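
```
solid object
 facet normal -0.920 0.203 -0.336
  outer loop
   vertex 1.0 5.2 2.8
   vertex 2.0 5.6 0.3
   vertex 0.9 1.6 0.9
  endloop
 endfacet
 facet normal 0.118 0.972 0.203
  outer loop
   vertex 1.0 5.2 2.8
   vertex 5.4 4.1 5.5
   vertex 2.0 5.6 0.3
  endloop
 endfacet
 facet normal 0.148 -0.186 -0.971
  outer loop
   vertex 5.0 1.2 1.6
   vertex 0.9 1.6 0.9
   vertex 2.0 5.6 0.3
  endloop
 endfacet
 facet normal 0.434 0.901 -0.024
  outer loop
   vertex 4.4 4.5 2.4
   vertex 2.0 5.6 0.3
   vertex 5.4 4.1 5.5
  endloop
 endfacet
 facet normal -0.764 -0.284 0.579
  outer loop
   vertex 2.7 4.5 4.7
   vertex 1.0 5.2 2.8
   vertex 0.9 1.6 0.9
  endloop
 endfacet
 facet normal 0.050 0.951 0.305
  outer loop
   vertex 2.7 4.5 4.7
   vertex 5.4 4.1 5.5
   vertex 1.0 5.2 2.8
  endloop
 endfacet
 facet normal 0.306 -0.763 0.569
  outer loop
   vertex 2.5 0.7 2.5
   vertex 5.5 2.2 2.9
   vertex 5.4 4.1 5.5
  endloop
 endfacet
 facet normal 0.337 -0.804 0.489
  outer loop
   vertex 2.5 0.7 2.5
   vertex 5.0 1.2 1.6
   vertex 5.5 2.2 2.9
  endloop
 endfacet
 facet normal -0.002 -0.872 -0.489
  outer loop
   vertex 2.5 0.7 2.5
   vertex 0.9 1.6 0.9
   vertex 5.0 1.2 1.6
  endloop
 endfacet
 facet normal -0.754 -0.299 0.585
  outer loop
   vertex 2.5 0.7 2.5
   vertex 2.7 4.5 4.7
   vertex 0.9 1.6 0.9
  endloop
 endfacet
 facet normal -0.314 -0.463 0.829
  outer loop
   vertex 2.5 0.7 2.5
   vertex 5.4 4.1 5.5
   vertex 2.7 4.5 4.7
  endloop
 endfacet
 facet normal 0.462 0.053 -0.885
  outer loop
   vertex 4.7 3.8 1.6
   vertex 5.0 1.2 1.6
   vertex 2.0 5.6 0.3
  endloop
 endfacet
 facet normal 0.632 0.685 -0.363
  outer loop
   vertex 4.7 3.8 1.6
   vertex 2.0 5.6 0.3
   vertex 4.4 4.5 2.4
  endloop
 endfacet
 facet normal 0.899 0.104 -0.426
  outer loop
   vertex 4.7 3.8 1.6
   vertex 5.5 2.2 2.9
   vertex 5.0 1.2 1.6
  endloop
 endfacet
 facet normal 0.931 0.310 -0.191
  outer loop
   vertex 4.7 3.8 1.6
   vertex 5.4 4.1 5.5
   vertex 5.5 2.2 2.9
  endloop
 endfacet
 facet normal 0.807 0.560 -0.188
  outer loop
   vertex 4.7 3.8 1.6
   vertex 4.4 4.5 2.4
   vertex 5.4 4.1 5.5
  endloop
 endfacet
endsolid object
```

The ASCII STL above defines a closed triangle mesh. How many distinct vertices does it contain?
10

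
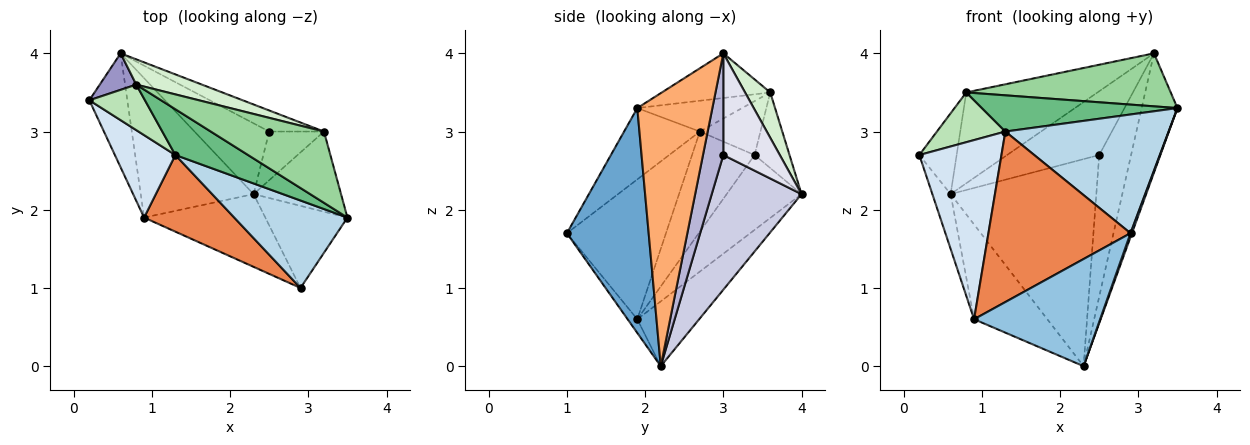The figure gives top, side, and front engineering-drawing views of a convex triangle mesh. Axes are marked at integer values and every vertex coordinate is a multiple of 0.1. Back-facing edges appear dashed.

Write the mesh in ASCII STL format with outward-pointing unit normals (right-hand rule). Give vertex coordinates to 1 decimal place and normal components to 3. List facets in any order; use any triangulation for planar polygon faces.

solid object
 facet normal 0.939 -0.016 -0.343
  outer loop
   vertex 2.3 2.2 0.0
   vertex 3.5 1.9 3.3
   vertex 2.9 1.0 1.7
  endloop
 endfacet
 facet normal -0.063 -0.826 -0.561
  outer loop
   vertex 0.9 1.9 0.6
   vertex 2.3 2.2 0.0
   vertex 2.9 1.0 1.7
  endloop
 endfacet
 facet normal -0.350 -0.754 0.556
  outer loop
   vertex 1.3 2.7 3.0
   vertex 2.9 1.0 1.7
   vertex 3.5 1.9 3.3
  endloop
 endfacet
 facet normal -0.569 -0.747 0.344
  outer loop
   vertex 1.3 2.7 3.0
   vertex 0.2 3.4 2.7
   vertex 0.9 1.9 0.6
  endloop
 endfacet
 facet normal -0.537 -0.770 0.346
  outer loop
   vertex 1.3 2.7 3.0
   vertex 0.9 1.9 0.6
   vertex 2.9 1.0 1.7
  endloop
 endfacet
 facet normal 0.867 0.413 -0.278
  outer loop
   vertex 3.2 3.0 4.0
   vertex 3.5 1.9 3.3
   vertex 2.3 2.2 0.0
  endloop
 endfacet
 facet normal -0.871 0.212 -0.442
  outer loop
   vertex 0.6 4.0 2.2
   vertex 0.9 1.9 0.6
   vertex 0.2 3.4 2.7
  endloop
 endfacet
 facet normal -0.429 0.508 -0.747
  outer loop
   vertex 0.6 4.0 2.2
   vertex 2.3 2.2 0.0
   vertex 0.9 1.9 0.6
  endloop
 endfacet
 facet normal -0.316 -0.589 0.744
  outer loop
   vertex 0.8 3.6 3.5
   vertex 1.3 2.7 3.0
   vertex 3.5 1.9 3.3
  endloop
 endfacet
 facet normal -0.302 -0.569 0.765
  outer loop
   vertex 0.8 3.6 3.5
   vertex 3.5 1.9 3.3
   vertex 3.2 3.0 4.0
  endloop
 endfacet
 facet normal -0.547 -0.618 0.565
  outer loop
   vertex 0.8 3.6 3.5
   vertex 0.2 3.4 2.7
   vertex 1.3 2.7 3.0
  endloop
 endfacet
 facet normal 0.182 0.947 0.264
  outer loop
   vertex 0.8 3.6 3.5
   vertex 3.2 3.0 4.0
   vertex 0.6 4.0 2.2
  endloop
 endfacet
 facet normal -0.649 0.694 0.313
  outer loop
   vertex 0.8 3.6 3.5
   vertex 0.6 4.0 2.2
   vertex 0.2 3.4 2.7
  endloop
 endfacet
 facet normal 0.517 0.810 -0.278
  outer loop
   vertex 2.5 3.0 2.7
   vertex 3.2 3.0 4.0
   vertex 2.3 2.2 0.0
  endloop
 endfacet
 facet normal 0.504 0.817 -0.280
  outer loop
   vertex 2.5 3.0 2.7
   vertex 2.3 2.2 0.0
   vertex 0.6 4.0 2.2
  endloop
 endfacet
 facet normal 0.503 0.821 -0.271
  outer loop
   vertex 2.5 3.0 2.7
   vertex 0.6 4.0 2.2
   vertex 3.2 3.0 4.0
  endloop
 endfacet
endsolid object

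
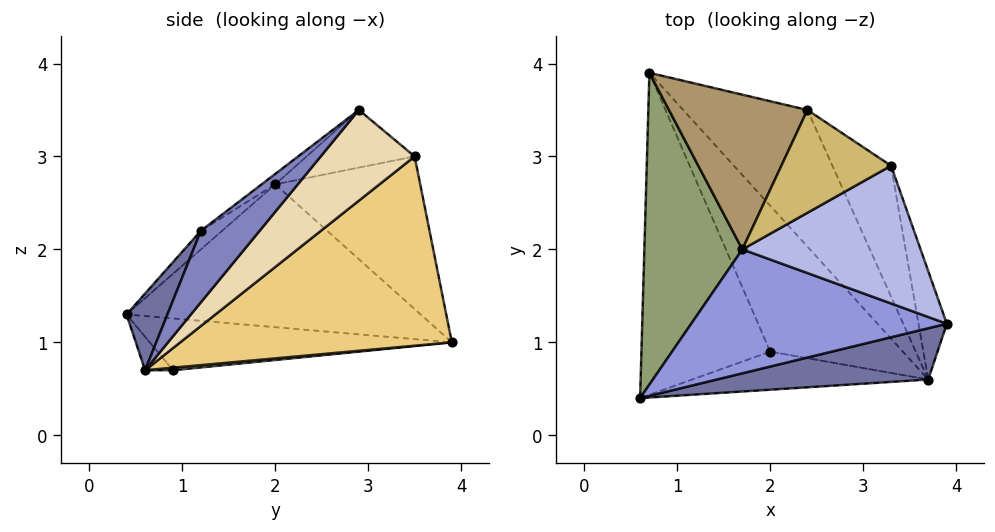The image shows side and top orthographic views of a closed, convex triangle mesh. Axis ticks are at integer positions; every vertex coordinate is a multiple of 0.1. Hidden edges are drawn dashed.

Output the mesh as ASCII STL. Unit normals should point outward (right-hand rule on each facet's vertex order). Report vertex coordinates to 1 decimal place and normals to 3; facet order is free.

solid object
 facet normal 0.128 -0.927 0.354
  outer loop
   vertex 3.7 0.6 0.7
   vertex 3.9 1.2 2.2
   vertex 0.6 0.4 1.3
  endloop
 endfacet
 facet normal 0.794 0.520 -0.314
  outer loop
   vertex 3.7 0.6 0.7
   vertex 3.3 2.9 3.5
   vertex 3.9 1.2 2.2
  endloop
 endfacet
 facet normal -0.056 -0.635 0.770
  outer loop
   vertex 1.7 2.0 2.7
   vertex 0.6 0.4 1.3
   vertex 3.9 1.2 2.2
  endloop
 endfacet
 facet normal -0.046 -0.617 0.786
  outer loop
   vertex 1.7 2.0 2.7
   vertex 3.9 1.2 2.2
   vertex 3.3 2.9 3.5
  endloop
 endfacet
 facet normal -0.823 0.072 0.564
  outer loop
   vertex 1.7 2.0 2.7
   vertex 0.7 3.9 1.0
   vertex 0.6 0.4 1.3
  endloop
 endfacet
 facet normal -0.372 -0.069 -0.926
  outer loop
   vertex 2.0 0.9 0.7
   vertex 0.6 0.4 1.3
   vertex 0.7 3.9 1.0
  endloop
 endfacet
 facet normal -0.110 -0.622 -0.775
  outer loop
   vertex 2.0 0.9 0.7
   vertex 3.7 0.6 0.7
   vertex 0.6 0.4 1.3
  endloop
 endfacet
 facet normal 0.019 0.108 -0.994
  outer loop
   vertex 2.0 0.9 0.7
   vertex 0.7 3.9 1.0
   vertex 3.7 0.6 0.7
  endloop
 endfacet
 facet normal -0.725 0.207 0.657
  outer loop
   vertex 2.4 3.5 3.0
   vertex 0.7 3.9 1.0
   vertex 1.7 2.0 2.7
  endloop
 endfacet
 facet normal -0.465 0.040 0.885
  outer loop
   vertex 2.4 3.5 3.0
   vertex 1.7 2.0 2.7
   vertex 3.3 2.9 3.5
  endloop
 endfacet
 facet normal 0.650 0.629 -0.426
  outer loop
   vertex 2.4 3.5 3.0
   vertex 3.7 0.6 0.7
   vertex 0.7 3.9 1.0
  endloop
 endfacet
 facet normal 0.653 0.628 -0.423
  outer loop
   vertex 2.4 3.5 3.0
   vertex 3.3 2.9 3.5
   vertex 3.7 0.6 0.7
  endloop
 endfacet
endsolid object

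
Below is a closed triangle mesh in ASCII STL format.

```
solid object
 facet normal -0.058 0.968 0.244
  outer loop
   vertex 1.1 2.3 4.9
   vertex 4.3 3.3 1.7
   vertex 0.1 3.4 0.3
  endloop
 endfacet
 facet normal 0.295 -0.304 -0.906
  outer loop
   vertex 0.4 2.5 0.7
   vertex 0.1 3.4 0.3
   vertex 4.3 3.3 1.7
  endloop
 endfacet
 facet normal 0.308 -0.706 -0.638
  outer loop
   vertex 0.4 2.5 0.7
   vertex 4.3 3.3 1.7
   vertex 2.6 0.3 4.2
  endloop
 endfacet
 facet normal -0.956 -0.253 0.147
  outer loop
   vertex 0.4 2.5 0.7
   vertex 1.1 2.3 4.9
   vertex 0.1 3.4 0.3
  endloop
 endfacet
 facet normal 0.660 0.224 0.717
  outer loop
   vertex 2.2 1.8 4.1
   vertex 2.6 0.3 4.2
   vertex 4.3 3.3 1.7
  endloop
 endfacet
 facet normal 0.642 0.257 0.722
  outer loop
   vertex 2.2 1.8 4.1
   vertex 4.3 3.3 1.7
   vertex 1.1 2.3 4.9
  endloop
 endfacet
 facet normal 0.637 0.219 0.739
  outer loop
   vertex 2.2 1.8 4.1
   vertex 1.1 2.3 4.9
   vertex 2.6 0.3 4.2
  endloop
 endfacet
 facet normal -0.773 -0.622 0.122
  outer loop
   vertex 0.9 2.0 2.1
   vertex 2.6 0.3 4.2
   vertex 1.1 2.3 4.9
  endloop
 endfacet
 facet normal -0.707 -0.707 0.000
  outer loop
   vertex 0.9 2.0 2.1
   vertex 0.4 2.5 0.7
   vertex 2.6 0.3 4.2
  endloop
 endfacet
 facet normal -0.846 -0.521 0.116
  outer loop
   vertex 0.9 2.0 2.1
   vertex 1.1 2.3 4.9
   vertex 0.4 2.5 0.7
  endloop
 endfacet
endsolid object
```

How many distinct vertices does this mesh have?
7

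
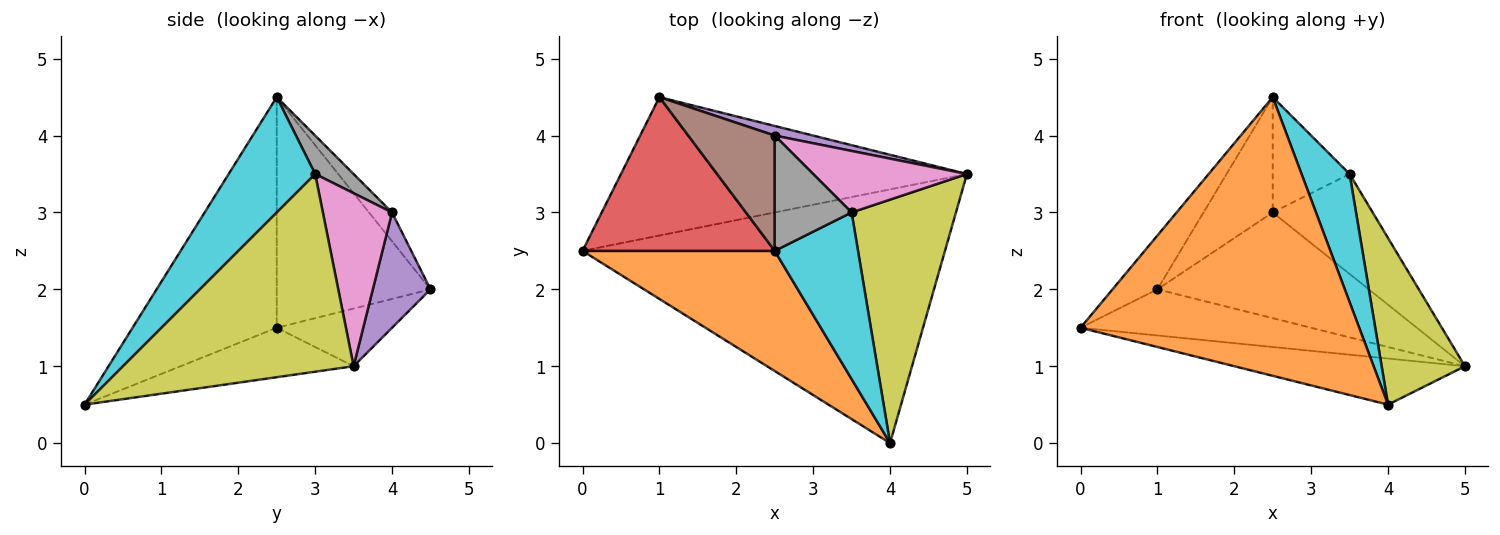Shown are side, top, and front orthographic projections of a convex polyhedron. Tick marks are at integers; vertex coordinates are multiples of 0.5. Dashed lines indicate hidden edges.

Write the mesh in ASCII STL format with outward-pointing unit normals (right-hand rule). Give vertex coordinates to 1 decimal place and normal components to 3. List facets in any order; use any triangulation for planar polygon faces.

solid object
 facet normal -0.133 0.177 -0.975
  outer loop
   vertex 4.0 0.0 0.5
   vertex 0.0 2.5 1.5
   vertex 5.0 3.5 1.0
  endloop
 endfacet
 facet normal -0.429 -0.830 0.358
  outer loop
   vertex 2.5 2.5 4.5
   vertex 0.0 2.5 1.5
   vertex 4.0 0.0 0.5
  endloop
 endfacet
 facet normal -0.156 0.312 -0.937
  outer loop
   vertex 1.0 4.5 2.0
   vertex 5.0 3.5 1.0
   vertex 0.0 2.5 1.5
  endloop
 endfacet
 facet normal -0.750 0.219 0.625
  outer loop
   vertex 1.0 4.5 2.0
   vertex 0.0 2.5 1.5
   vertex 2.5 2.5 4.5
  endloop
 endfacet
 facet normal 0.262 0.961 0.087
  outer loop
   vertex 2.5 4.0 3.0
   vertex 5.0 3.5 1.0
   vertex 1.0 4.5 2.0
  endloop
 endfacet
 facet normal -0.229 0.688 0.688
  outer loop
   vertex 2.5 4.0 3.0
   vertex 1.0 4.5 2.0
   vertex 2.5 2.5 4.5
  endloop
 endfacet
 facet normal 0.508 0.734 0.451
  outer loop
   vertex 3.5 3.0 3.5
   vertex 5.0 3.5 1.0
   vertex 2.5 4.0 3.0
  endloop
 endfacet
 facet normal 0.333 0.667 0.667
  outer loop
   vertex 3.5 3.0 3.5
   vertex 2.5 4.0 3.0
   vertex 2.5 2.5 4.5
  endloop
 endfacet
 facet normal 0.842 -0.304 0.445
  outer loop
   vertex 3.5 3.0 3.5
   vertex 4.0 0.0 0.5
   vertex 5.0 3.5 1.0
  endloop
 endfacet
 facet normal 0.739 -0.411 0.534
  outer loop
   vertex 3.5 3.0 3.5
   vertex 2.5 2.5 4.5
   vertex 4.0 0.0 0.5
  endloop
 endfacet
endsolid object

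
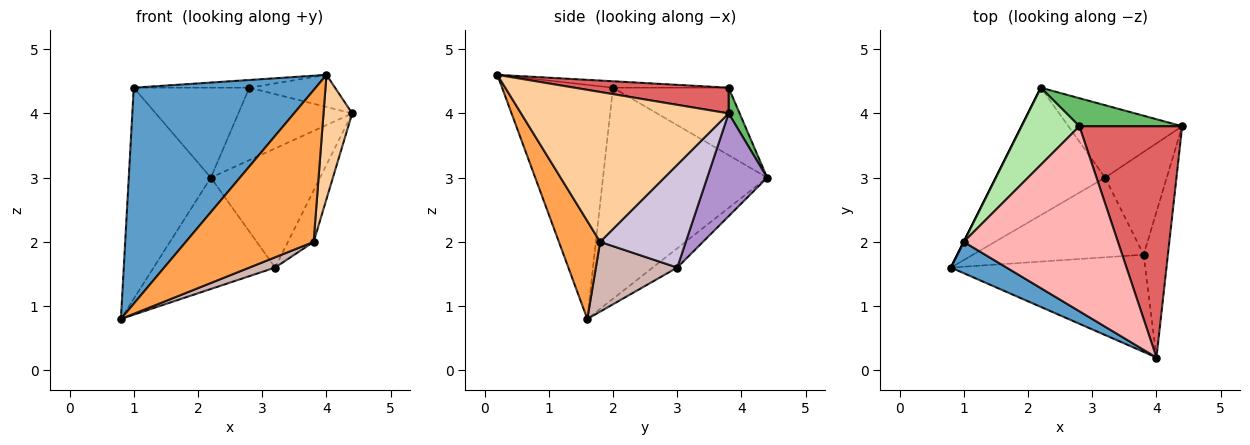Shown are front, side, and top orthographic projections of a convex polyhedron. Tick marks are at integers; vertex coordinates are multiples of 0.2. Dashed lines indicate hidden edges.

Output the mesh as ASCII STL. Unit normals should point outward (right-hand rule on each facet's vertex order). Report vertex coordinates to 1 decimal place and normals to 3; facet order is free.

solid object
 facet normal -0.517 -0.847 0.123
  outer loop
   vertex 1.0 2.0 4.4
   vertex 0.8 1.6 0.8
   vertex 4.0 0.2 4.6
  endloop
 endfacet
 facet normal -0.894 0.447 0.000
  outer loop
   vertex 1.0 2.0 4.4
   vertex 2.2 4.4 3.0
   vertex 0.8 1.6 0.8
  endloop
 endfacet
 facet normal 0.262 -0.813 -0.520
  outer loop
   vertex 3.8 1.8 2.0
   vertex 4.0 0.2 4.6
   vertex 0.8 1.6 0.8
  endloop
 endfacet
 facet normal 0.978 -0.135 -0.158
  outer loop
   vertex 3.8 1.8 2.0
   vertex 4.4 3.8 4.0
   vertex 4.0 0.2 4.6
  endloop
 endfacet
 facet normal 0.090 0.929 0.360
  outer loop
   vertex 2.8 3.8 4.4
   vertex 4.4 3.8 4.0
   vertex 2.2 4.4 3.0
  endloop
 endfacet
 facet normal -0.605 0.605 0.518
  outer loop
   vertex 2.8 3.8 4.4
   vertex 2.2 4.4 3.0
   vertex 1.0 2.0 4.4
  endloop
 endfacet
 facet normal 0.240 0.134 0.961
  outer loop
   vertex 2.8 3.8 4.4
   vertex 4.0 0.2 4.6
   vertex 4.4 3.8 4.0
  endloop
 endfacet
 facet normal -0.042 0.042 0.998
  outer loop
   vertex 2.8 3.8 4.4
   vertex 1.0 2.0 4.4
   vertex 4.0 0.2 4.6
  endloop
 endfacet
 facet normal 0.425 0.774 -0.470
  outer loop
   vertex 3.2 3.0 1.6
   vertex 2.2 4.4 3.0
   vertex 4.4 3.8 4.0
  endloop
 endfacet
 facet normal 0.830 0.249 -0.498
  outer loop
   vertex 3.2 3.0 1.6
   vertex 4.4 3.8 4.0
   vertex 3.8 1.8 2.0
  endloop
 endfacet
 facet normal -0.132 0.652 -0.746
  outer loop
   vertex 3.2 3.0 1.6
   vertex 0.8 1.6 0.8
   vertex 2.2 4.4 3.0
  endloop
 endfacet
 facet normal 0.376 -0.119 -0.919
  outer loop
   vertex 3.2 3.0 1.6
   vertex 3.8 1.8 2.0
   vertex 0.8 1.6 0.8
  endloop
 endfacet
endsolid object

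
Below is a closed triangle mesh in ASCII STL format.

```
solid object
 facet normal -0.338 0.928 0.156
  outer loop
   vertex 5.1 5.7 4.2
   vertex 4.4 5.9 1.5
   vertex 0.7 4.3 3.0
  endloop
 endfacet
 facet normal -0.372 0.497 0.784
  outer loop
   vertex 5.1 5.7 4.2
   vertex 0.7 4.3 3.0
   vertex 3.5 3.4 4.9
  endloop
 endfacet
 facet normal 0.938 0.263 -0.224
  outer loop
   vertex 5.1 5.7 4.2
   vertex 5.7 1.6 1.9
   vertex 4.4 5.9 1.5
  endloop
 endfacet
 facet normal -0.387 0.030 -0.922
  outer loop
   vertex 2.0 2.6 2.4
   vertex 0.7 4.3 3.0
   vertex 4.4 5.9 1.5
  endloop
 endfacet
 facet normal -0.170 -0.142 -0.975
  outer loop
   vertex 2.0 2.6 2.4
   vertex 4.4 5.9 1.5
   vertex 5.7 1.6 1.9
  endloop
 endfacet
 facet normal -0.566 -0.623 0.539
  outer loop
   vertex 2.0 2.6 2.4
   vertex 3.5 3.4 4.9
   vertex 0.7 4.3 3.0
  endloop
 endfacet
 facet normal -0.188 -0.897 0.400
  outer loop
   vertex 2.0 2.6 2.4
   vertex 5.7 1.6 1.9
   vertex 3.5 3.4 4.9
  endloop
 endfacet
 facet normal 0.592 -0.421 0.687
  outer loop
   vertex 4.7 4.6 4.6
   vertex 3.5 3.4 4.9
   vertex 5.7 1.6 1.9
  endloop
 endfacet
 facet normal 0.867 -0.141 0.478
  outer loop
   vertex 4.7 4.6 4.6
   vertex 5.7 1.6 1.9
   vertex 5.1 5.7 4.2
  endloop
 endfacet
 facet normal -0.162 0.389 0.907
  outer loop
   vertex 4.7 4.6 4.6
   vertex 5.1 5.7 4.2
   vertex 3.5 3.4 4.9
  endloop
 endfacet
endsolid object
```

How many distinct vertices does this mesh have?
7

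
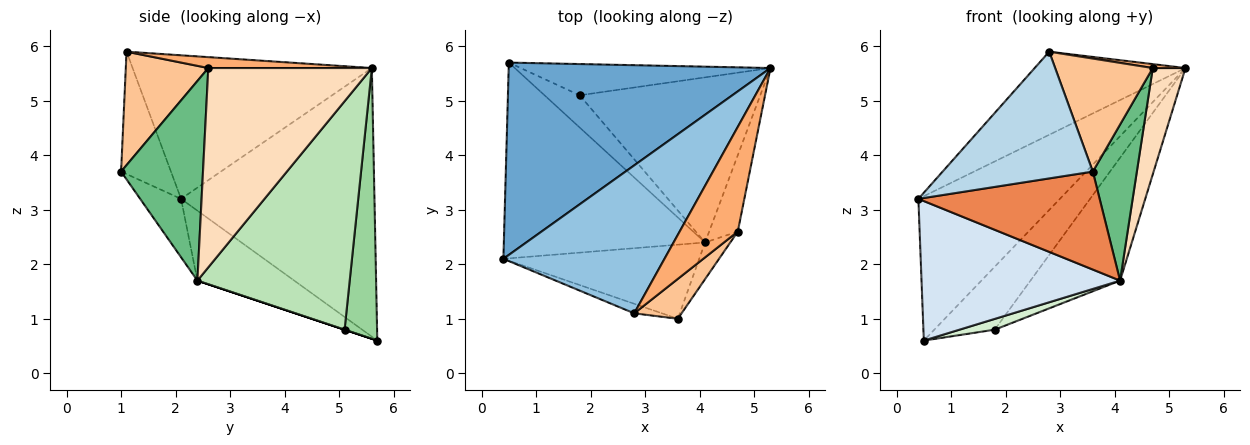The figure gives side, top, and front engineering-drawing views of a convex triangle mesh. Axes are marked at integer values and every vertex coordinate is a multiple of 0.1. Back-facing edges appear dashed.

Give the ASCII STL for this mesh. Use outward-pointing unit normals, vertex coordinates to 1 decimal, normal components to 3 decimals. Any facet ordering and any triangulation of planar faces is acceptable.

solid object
 facet normal -0.634 0.464 0.618
  outer loop
   vertex 0.5 5.7 0.6
   vertex 0.4 2.1 3.2
   vertex 5.3 5.6 5.6
  endloop
 endfacet
 facet normal -0.613 0.387 0.689
  outer loop
   vertex 2.8 1.1 5.9
   vertex 5.3 5.6 5.6
   vertex 0.4 2.1 3.2
  endloop
 endfacet
 facet normal -0.314 -0.947 -0.071
  outer loop
   vertex 2.8 1.1 5.9
   vertex 0.4 2.1 3.2
   vertex 3.6 1.0 3.7
  endloop
 endfacet
 facet normal -0.272 -0.558 -0.784
  outer loop
   vertex 4.1 2.4 1.7
   vertex 0.4 2.1 3.2
   vertex 0.5 5.7 0.6
  endloop
 endfacet
 facet normal -0.177 -0.785 -0.594
  outer loop
   vertex 4.1 2.4 1.7
   vertex 3.6 1.0 3.7
   vertex 0.4 2.1 3.2
  endloop
 endfacet
 facet normal 0.184 -0.037 0.982
  outer loop
   vertex 4.7 2.6 5.6
   vertex 5.3 5.6 5.6
   vertex 2.8 1.1 5.9
  endloop
 endfacet
 facet normal 0.623 -0.737 0.260
  outer loop
   vertex 4.7 2.6 5.6
   vertex 2.8 1.1 5.9
   vertex 3.6 1.0 3.7
  endloop
 endfacet
 facet normal 0.971 -0.194 -0.139
  outer loop
   vertex 4.7 2.6 5.6
   vertex 4.1 2.4 1.7
   vertex 5.3 5.6 5.6
  endloop
 endfacet
 facet normal 0.875 -0.471 -0.111
  outer loop
   vertex 4.7 2.6 5.6
   vertex 3.6 1.0 3.7
   vertex 4.1 2.4 1.7
  endloop
 endfacet
 facet normal 0.434 0.807 -0.401
  outer loop
   vertex 1.8 5.1 0.8
   vertex 0.5 5.7 0.6
   vertex 5.3 5.6 5.6
  endloop
 endfacet
 facet normal 0.712 0.419 -0.563
  outer loop
   vertex 1.8 5.1 0.8
   vertex 5.3 5.6 5.6
   vertex 4.1 2.4 1.7
  endloop
 endfacet
 facet normal 0.000 -0.316 -0.949
  outer loop
   vertex 1.8 5.1 0.8
   vertex 4.1 2.4 1.7
   vertex 0.5 5.7 0.6
  endloop
 endfacet
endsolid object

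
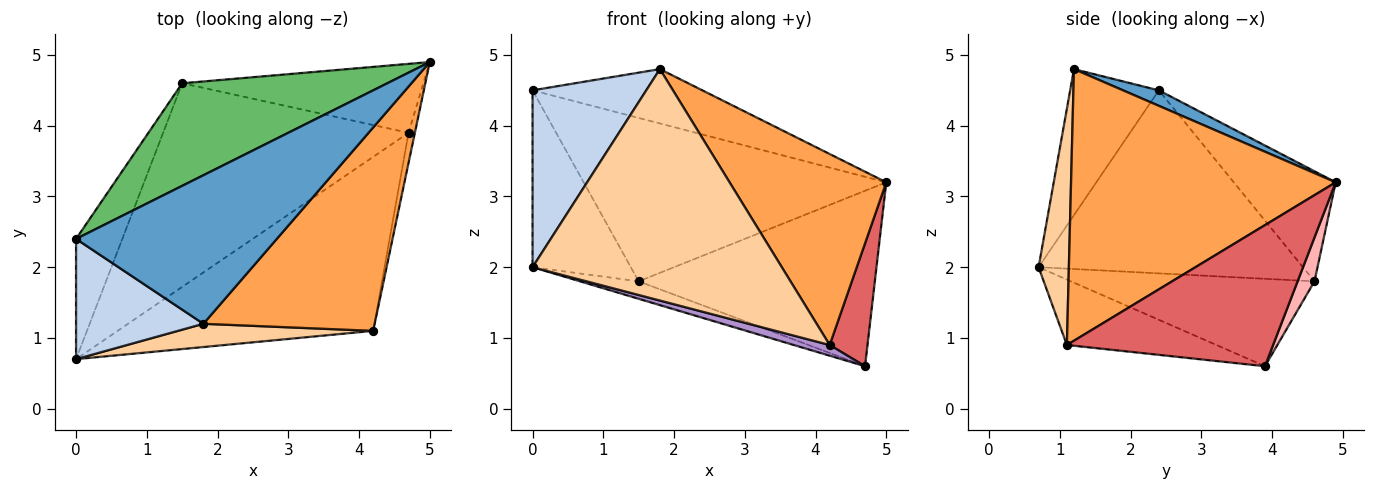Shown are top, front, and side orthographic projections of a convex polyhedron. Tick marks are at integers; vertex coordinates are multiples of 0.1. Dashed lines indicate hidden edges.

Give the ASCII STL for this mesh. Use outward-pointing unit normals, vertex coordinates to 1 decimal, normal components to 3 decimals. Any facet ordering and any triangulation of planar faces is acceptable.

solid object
 facet normal 0.072 0.343 0.937
  outer loop
   vertex 1.8 1.2 4.8
   vertex 5.0 4.9 3.2
   vertex 0.0 2.4 4.5
  endloop
 endfacet
 facet normal -0.542 -0.695 0.473
  outer loop
   vertex 0.0 0.7 2.0
   vertex 1.8 1.2 4.8
   vertex 0.0 2.4 4.5
  endloop
 endfacet
 facet normal 0.756 -0.448 0.477
  outer loop
   vertex 4.2 1.1 0.9
   vertex 5.0 4.9 3.2
   vertex 1.8 1.2 4.8
  endloop
 endfacet
 facet normal 0.120 -0.988 0.099
  outer loop
   vertex 4.2 1.1 0.9
   vertex 1.8 1.2 4.8
   vertex 0.0 0.7 2.0
  endloop
 endfacet
 facet normal -0.274 0.814 0.511
  outer loop
   vertex 1.5 4.6 1.8
   vertex 0.0 2.4 4.5
   vertex 5.0 4.9 3.2
  endloop
 endfacet
 facet normal -0.912 0.339 -0.231
  outer loop
   vertex 1.5 4.6 1.8
   vertex 0.0 0.7 2.0
   vertex 0.0 2.4 4.5
  endloop
 endfacet
 facet normal 0.983 -0.180 -0.044
  outer loop
   vertex 4.7 3.9 0.6
   vertex 5.0 4.9 3.2
   vertex 4.2 1.1 0.9
  endloop
 endfacet
 facet normal 0.066 0.929 -0.365
  outer loop
   vertex 4.7 3.9 0.6
   vertex 1.5 4.6 1.8
   vertex 5.0 4.9 3.2
  endloop
 endfacet
 facet normal -0.248 -0.059 -0.967
  outer loop
   vertex 4.7 3.9 0.6
   vertex 4.2 1.1 0.9
   vertex 0.0 0.7 2.0
  endloop
 endfacet
 facet normal -0.334 0.081 -0.939
  outer loop
   vertex 4.7 3.9 0.6
   vertex 0.0 0.7 2.0
   vertex 1.5 4.6 1.8
  endloop
 endfacet
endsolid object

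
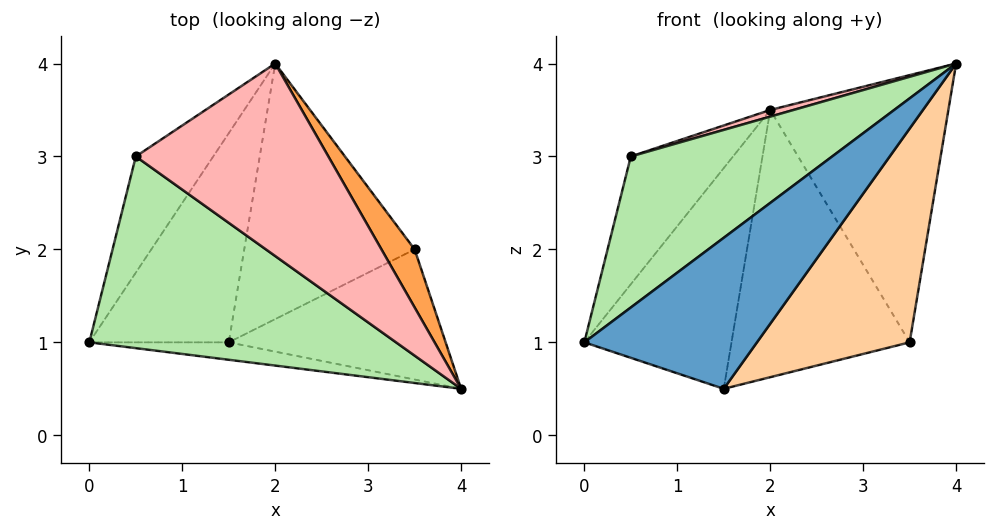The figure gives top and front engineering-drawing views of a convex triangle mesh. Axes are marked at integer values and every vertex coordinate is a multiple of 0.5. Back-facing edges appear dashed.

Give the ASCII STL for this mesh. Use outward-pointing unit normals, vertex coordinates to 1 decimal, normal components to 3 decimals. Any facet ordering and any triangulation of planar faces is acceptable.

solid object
 facet normal -0.038 -0.993 -0.115
  outer loop
   vertex 1.5 1.0 0.5
   vertex 4.0 0.5 4.0
   vertex 0.0 1.0 1.0
  endloop
 endfacet
 facet normal -0.223 0.708 -0.670
  outer loop
   vertex 1.5 1.0 0.5
   vertex 0.0 1.0 1.0
   vertex 2.0 4.0 3.5
  endloop
 endfacet
 facet normal 0.856 0.505 0.110
  outer loop
   vertex 3.5 2.0 1.0
   vertex 2.0 4.0 3.5
   vertex 4.0 0.5 4.0
  endloop
 endfacet
 facet normal 0.487 -0.746 -0.454
  outer loop
   vertex 3.5 2.0 1.0
   vertex 4.0 0.5 4.0
   vertex 1.5 1.0 0.5
  endloop
 endfacet
 facet normal -0.185 0.710 -0.679
  outer loop
   vertex 3.5 2.0 1.0
   vertex 1.5 1.0 0.5
   vertex 2.0 4.0 3.5
  endloop
 endfacet
 facet normal -0.555 -0.515 0.654
  outer loop
   vertex 0.5 3.0 3.0
   vertex 0.0 1.0 1.0
   vertex 4.0 0.5 4.0
  endloop
 endfacet
 facet normal -0.260 0.715 -0.650
  outer loop
   vertex 0.5 3.0 3.0
   vertex 2.0 4.0 3.5
   vertex 0.0 1.0 1.0
  endloop
 endfacet
 facet normal -0.296 -0.033 0.955
  outer loop
   vertex 0.5 3.0 3.0
   vertex 4.0 0.5 4.0
   vertex 2.0 4.0 3.5
  endloop
 endfacet
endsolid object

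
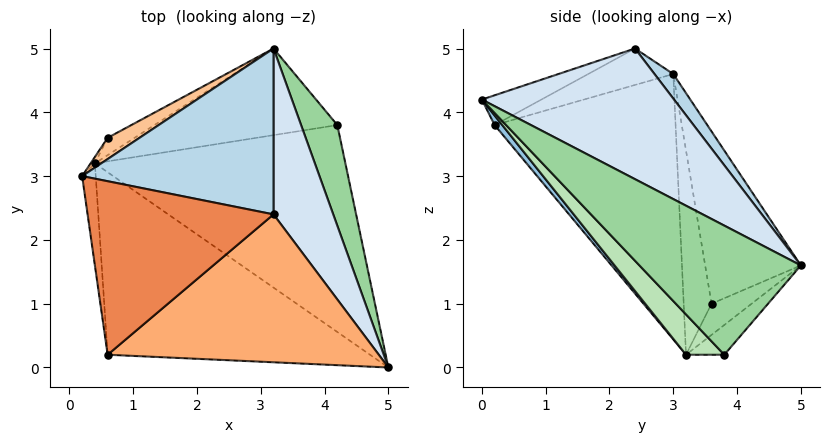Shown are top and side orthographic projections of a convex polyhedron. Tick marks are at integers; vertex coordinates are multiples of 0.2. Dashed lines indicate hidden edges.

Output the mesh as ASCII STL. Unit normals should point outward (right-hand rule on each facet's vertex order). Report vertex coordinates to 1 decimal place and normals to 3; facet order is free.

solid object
 facet normal -0.991 -0.127 -0.051
  outer loop
   vertex 0.6 0.2 3.8
   vertex 0.2 3.0 4.6
   vertex 0.4 3.2 0.2
  endloop
 endfacet
 facet normal 0.023 -0.767 -0.641
  outer loop
   vertex 0.6 0.2 3.8
   vertex 0.4 3.2 0.2
   vertex 5.0 0.0 4.2
  endloop
 endfacet
 facet normal 0.078 0.792 0.606
  outer loop
   vertex 3.2 2.4 5.0
   vertex 3.2 5.0 1.6
   vertex 0.2 3.0 4.6
  endloop
 endfacet
 facet normal 0.799 0.478 0.365
  outer loop
   vertex 3.2 2.4 5.0
   vertex 5.0 0.0 4.2
   vertex 3.2 5.0 1.6
  endloop
 endfacet
 facet normal -0.184 -0.294 0.938
  outer loop
   vertex 3.2 2.4 5.0
   vertex 0.2 3.0 4.6
   vertex 0.6 0.2 3.8
  endloop
 endfacet
 facet normal -0.101 -0.382 0.919
  outer loop
   vertex 3.2 2.4 5.0
   vertex 0.6 0.2 3.8
   vertex 5.0 0.0 4.2
  endloop
 endfacet
 facet normal -0.488 0.868 0.090
  outer loop
   vertex 0.6 3.6 1.0
   vertex 0.2 3.0 4.6
   vertex 3.2 5.0 1.6
  endloop
 endfacet
 facet normal -0.879 0.476 -0.018
  outer loop
   vertex 0.6 3.6 1.0
   vertex 0.4 3.2 0.2
   vertex 0.2 3.0 4.6
  endloop
 endfacet
 facet normal -0.386 0.860 -0.333
  outer loop
   vertex 0.6 3.6 1.0
   vertex 3.2 5.0 1.6
   vertex 0.4 3.2 0.2
  endloop
 endfacet
 facet normal 0.866 0.438 0.243
  outer loop
   vertex 4.2 3.8 0.2
   vertex 3.2 5.0 1.6
   vertex 5.0 0.0 4.2
  endloop
 endfacet
 facet normal 0.112 -0.709 -0.696
  outer loop
   vertex 4.2 3.8 0.2
   vertex 5.0 0.0 4.2
   vertex 0.4 3.2 0.2
  endloop
 endfacet
 facet normal -0.113 0.713 -0.692
  outer loop
   vertex 4.2 3.8 0.2
   vertex 0.4 3.2 0.2
   vertex 3.2 5.0 1.6
  endloop
 endfacet
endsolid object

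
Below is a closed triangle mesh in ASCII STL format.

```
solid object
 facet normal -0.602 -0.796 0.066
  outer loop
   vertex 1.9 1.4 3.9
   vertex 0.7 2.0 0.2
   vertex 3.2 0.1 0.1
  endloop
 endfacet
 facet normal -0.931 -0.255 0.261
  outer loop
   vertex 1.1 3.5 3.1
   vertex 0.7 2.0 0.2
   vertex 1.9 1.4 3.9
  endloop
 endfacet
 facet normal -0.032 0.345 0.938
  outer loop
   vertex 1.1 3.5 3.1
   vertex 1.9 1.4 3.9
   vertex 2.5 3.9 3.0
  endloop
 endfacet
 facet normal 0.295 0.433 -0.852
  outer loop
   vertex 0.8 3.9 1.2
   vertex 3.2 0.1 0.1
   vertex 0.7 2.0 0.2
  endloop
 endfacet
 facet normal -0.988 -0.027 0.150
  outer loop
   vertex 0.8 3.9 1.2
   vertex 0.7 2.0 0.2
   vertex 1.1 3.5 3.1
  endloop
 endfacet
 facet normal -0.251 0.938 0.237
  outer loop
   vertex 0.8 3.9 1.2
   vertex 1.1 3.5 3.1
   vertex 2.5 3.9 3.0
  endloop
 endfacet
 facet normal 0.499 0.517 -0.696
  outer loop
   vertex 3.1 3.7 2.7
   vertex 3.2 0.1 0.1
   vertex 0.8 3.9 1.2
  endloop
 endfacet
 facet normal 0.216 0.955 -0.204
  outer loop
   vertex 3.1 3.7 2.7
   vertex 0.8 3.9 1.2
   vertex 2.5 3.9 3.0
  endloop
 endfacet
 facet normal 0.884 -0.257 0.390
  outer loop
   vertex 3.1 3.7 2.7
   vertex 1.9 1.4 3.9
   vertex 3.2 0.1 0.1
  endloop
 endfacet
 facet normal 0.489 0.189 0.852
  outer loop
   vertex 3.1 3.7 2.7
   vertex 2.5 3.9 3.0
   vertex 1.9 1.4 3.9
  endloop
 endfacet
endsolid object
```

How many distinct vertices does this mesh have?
7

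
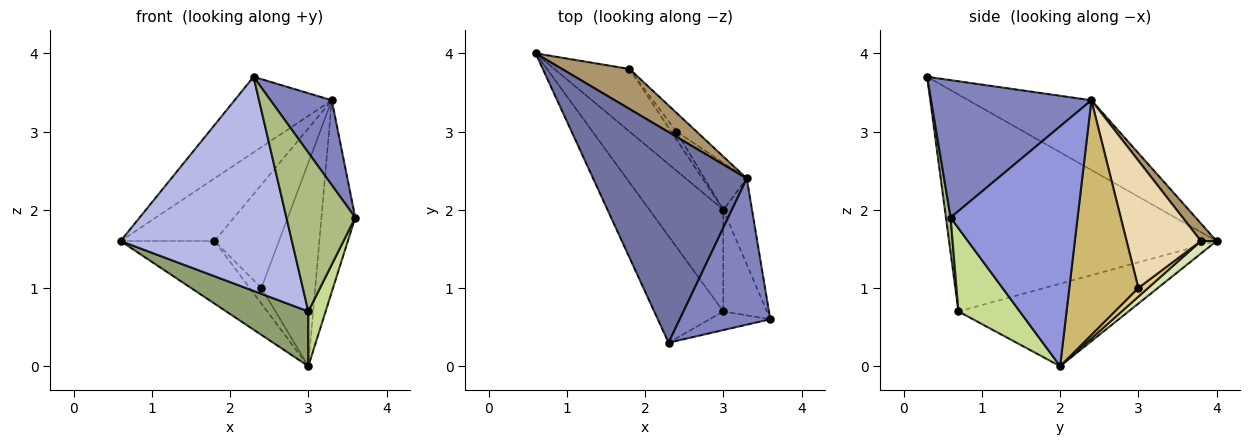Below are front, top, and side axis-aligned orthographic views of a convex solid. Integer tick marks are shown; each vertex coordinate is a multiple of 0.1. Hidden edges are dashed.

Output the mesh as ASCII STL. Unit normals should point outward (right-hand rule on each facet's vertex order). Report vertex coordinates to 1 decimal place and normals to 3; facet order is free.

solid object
 facet normal -0.393 0.311 0.866
  outer loop
   vertex 3.3 2.4 3.4
   vertex 0.6 4.0 1.6
   vertex 2.3 0.3 3.7
  endloop
 endfacet
 facet normal 0.796 -0.304 0.524
  outer loop
   vertex 3.3 2.4 3.4
   vertex 2.3 0.3 3.7
   vertex 3.6 0.6 1.9
  endloop
 endfacet
 facet normal 0.960 0.256 -0.115
  outer loop
   vertex 3.3 2.4 3.4
   vertex 3.6 0.6 1.9
   vertex 3.0 2.0 0.0
  endloop
 endfacet
 facet normal -0.813 -0.521 -0.259
  outer loop
   vertex 3.0 0.7 0.7
   vertex 2.3 0.3 3.7
   vertex 0.6 4.0 1.6
  endloop
 endfacet
 facet normal -0.701 -0.338 -0.628
  outer loop
   vertex 3.0 0.7 0.7
   vertex 0.6 4.0 1.6
   vertex 3.0 2.0 0.0
  endloop
 endfacet
 facet normal 0.068 -0.991 -0.116
  outer loop
   vertex 3.0 0.7 0.7
   vertex 3.6 0.6 1.9
   vertex 2.3 0.3 3.7
  endloop
 endfacet
 facet normal 0.860 -0.242 -0.450
  outer loop
   vertex 3.0 0.7 0.7
   vertex 3.0 2.0 0.0
   vertex 3.6 0.6 1.9
  endloop
 endfacet
 facet normal 0.117 0.702 -0.702
  outer loop
   vertex 1.8 3.8 1.6
   vertex 3.0 2.0 0.0
   vertex 0.6 4.0 1.6
  endloop
 endfacet
 facet normal 0.139 0.835 0.533
  outer loop
   vertex 1.8 3.8 1.6
   vertex 0.6 4.0 1.6
   vertex 3.3 2.4 3.4
  endloop
 endfacet
 facet normal 0.781 0.609 -0.141
  outer loop
   vertex 2.4 3.0 1.0
   vertex 3.3 2.4 3.4
   vertex 3.0 2.0 0.0
  endloop
 endfacet
 facet normal 0.598 0.717 -0.359
  outer loop
   vertex 2.4 3.0 1.0
   vertex 3.0 2.0 0.0
   vertex 1.8 3.8 1.6
  endloop
 endfacet
 facet normal 0.750 0.651 -0.118
  outer loop
   vertex 2.4 3.0 1.0
   vertex 1.8 3.8 1.6
   vertex 3.3 2.4 3.4
  endloop
 endfacet
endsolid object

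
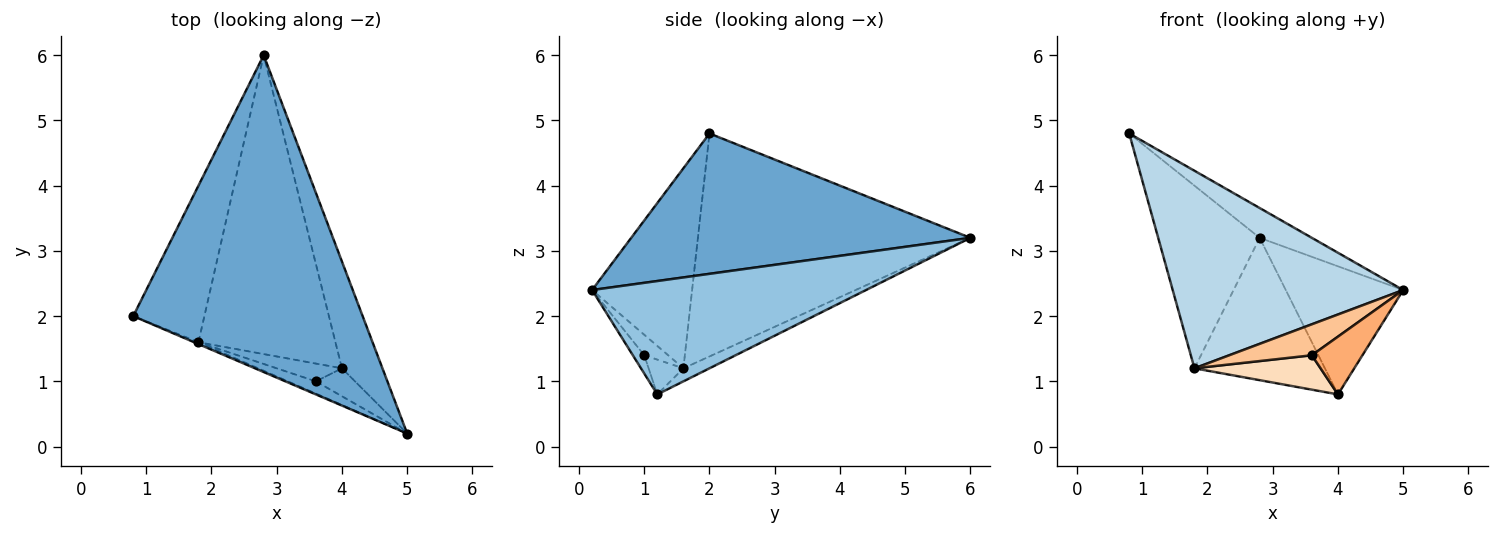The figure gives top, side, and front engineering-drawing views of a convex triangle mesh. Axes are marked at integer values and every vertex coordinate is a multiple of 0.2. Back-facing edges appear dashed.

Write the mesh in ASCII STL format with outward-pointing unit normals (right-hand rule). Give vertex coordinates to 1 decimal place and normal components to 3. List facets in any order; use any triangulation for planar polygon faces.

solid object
 facet normal 0.520 0.080 0.850
  outer loop
   vertex 2.8 6.0 3.2
   vertex 0.8 2.0 4.8
   vertex 5.0 0.2 2.4
  endloop
 endfacet
 facet normal 0.873 0.374 -0.312
  outer loop
   vertex 4.0 1.2 0.8
   vertex 2.8 6.0 3.2
   vertex 5.0 0.2 2.4
  endloop
 endfacet
 facet normal -0.398 -0.917 -0.009
  outer loop
   vertex 1.8 1.6 1.2
   vertex 5.0 0.2 2.4
   vertex 0.8 2.0 4.8
  endloop
 endfacet
 facet normal -0.898 0.334 -0.287
  outer loop
   vertex 1.8 1.6 1.2
   vertex 0.8 2.0 4.8
   vertex 2.8 6.0 3.2
  endloop
 endfacet
 facet normal -0.086 0.428 -0.900
  outer loop
   vertex 1.8 1.6 1.2
   vertex 2.8 6.0 3.2
   vertex 4.0 1.2 0.8
  endloop
 endfacet
 facet normal -0.199 -0.882 -0.427
  outer loop
   vertex 3.6 1.0 1.4
   vertex 4.0 1.2 0.8
   vertex 5.0 0.2 2.4
  endloop
 endfacet
 facet normal -0.260 -0.898 -0.355
  outer loop
   vertex 3.6 1.0 1.4
   vertex 5.0 0.2 2.4
   vertex 1.8 1.6 1.2
  endloop
 endfacet
 facet normal -0.238 -0.863 -0.446
  outer loop
   vertex 3.6 1.0 1.4
   vertex 1.8 1.6 1.2
   vertex 4.0 1.2 0.8
  endloop
 endfacet
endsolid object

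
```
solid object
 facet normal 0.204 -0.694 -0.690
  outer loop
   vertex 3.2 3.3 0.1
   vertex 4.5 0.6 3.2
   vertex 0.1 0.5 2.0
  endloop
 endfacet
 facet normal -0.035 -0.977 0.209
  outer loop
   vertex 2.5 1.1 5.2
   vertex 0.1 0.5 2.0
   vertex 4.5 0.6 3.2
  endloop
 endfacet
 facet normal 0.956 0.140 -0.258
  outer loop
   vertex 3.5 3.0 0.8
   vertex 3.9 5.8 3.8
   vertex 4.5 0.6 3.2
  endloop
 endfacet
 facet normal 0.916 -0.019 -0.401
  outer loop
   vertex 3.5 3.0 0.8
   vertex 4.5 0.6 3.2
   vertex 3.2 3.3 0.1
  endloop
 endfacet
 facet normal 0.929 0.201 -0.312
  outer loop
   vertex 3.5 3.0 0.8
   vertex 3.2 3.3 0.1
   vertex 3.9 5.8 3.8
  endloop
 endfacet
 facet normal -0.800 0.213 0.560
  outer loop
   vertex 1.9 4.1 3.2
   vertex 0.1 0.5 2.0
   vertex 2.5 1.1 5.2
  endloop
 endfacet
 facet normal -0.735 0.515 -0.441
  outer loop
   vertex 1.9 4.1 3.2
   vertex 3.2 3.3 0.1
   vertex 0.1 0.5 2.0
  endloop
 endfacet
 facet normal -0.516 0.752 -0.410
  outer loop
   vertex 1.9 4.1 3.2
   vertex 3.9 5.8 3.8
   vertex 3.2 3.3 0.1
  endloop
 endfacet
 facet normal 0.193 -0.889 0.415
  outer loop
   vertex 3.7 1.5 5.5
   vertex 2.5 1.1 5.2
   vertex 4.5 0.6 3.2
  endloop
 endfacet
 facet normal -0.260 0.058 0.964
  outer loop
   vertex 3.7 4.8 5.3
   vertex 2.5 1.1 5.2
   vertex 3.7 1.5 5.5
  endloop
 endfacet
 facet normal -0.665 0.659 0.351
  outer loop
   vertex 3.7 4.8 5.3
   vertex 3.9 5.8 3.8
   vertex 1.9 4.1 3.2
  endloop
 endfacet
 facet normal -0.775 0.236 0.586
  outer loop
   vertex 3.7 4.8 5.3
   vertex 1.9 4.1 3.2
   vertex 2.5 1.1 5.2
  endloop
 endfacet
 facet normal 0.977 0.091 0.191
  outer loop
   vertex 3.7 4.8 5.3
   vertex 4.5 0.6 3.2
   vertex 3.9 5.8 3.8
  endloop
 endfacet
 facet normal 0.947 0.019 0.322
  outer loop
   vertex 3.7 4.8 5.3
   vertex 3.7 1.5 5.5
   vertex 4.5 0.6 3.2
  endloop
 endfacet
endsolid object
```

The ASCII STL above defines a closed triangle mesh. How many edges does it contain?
21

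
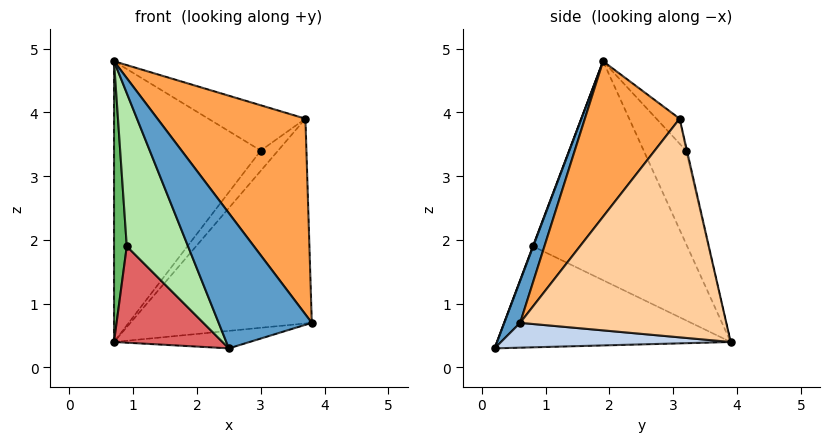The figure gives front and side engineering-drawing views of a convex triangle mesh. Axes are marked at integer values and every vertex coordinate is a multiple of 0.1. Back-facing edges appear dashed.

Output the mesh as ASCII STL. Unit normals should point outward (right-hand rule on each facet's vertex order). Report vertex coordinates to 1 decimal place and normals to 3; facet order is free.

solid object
 facet normal 0.154 -0.902 0.402
  outer loop
   vertex 2.5 0.2 0.3
   vertex 3.8 0.6 0.7
   vertex 0.7 1.9 4.8
  endloop
 endfacet
 facet normal 0.249 0.147 -0.957
  outer loop
   vertex 2.5 0.2 0.3
   vertex 0.7 3.9 0.4
   vertex 3.8 0.6 0.7
  endloop
 endfacet
 facet normal 0.447 -0.698 0.559
  outer loop
   vertex 3.7 3.1 3.9
   vertex 0.7 1.9 4.8
   vertex 3.8 0.6 0.7
  endloop
 endfacet
 facet normal 0.674 0.593 -0.442
  outer loop
   vertex 3.7 3.1 3.9
   vertex 3.8 0.6 0.7
   vertex 0.7 3.9 0.4
  endloop
 endfacet
 facet normal -0.996 -0.082 -0.037
  outer loop
   vertex 0.9 0.8 1.9
   vertex 0.7 1.9 4.8
   vertex 0.7 3.9 0.4
  endloop
 endfacet
 facet normal 0.004 -0.935 0.355
  outer loop
   vertex 0.9 0.8 1.9
   vertex 2.5 0.2 0.3
   vertex 0.7 1.9 4.8
  endloop
 endfacet
 facet normal -0.726 -0.337 -0.600
  outer loop
   vertex 0.9 0.8 1.9
   vertex 0.7 3.9 0.4
   vertex 2.5 0.2 0.3
  endloop
 endfacet
 facet normal -0.254 0.880 0.400
  outer loop
   vertex 3.0 3.2 3.4
   vertex 0.7 3.9 0.4
   vertex 0.7 1.9 4.8
  endloop
 endfacet
 facet normal -0.207 0.863 0.462
  outer loop
   vertex 3.0 3.2 3.4
   vertex 0.7 1.9 4.8
   vertex 3.7 3.1 3.9
  endloop
 endfacet
 facet normal -0.051 0.963 0.264
  outer loop
   vertex 3.0 3.2 3.4
   vertex 3.7 3.1 3.9
   vertex 0.7 3.9 0.4
  endloop
 endfacet
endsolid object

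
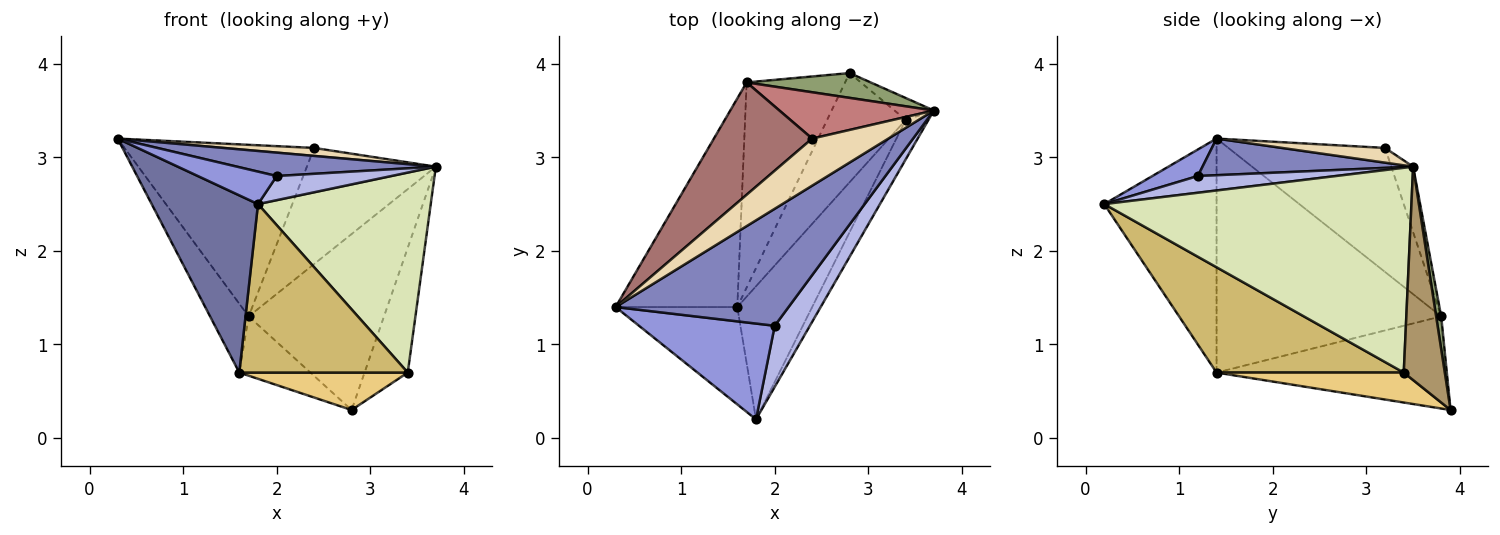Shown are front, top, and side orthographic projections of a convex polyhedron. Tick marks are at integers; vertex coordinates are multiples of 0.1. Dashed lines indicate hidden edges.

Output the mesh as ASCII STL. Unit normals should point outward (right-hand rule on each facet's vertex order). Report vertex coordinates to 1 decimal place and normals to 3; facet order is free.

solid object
 facet normal -0.679 -0.643 -0.353
  outer loop
   vertex 1.6 1.4 0.7
   vertex 1.8 0.2 2.5
   vertex 0.3 1.4 3.2
  endloop
 endfacet
 facet normal 0.203 -0.192 0.960
  outer loop
   vertex 2.0 1.2 2.8
   vertex 3.7 3.5 2.9
   vertex 0.3 1.4 3.2
  endloop
 endfacet
 facet normal 0.182 -0.316 0.931
  outer loop
   vertex 2.0 1.2 2.8
   vertex 0.3 1.4 3.2
   vertex 1.8 0.2 2.5
  endloop
 endfacet
 facet normal 0.405 -0.336 0.850
  outer loop
   vertex 2.0 1.2 2.8
   vertex 1.8 0.2 2.5
   vertex 3.7 3.5 2.9
  endloop
 endfacet
 facet normal 0.037 0.990 0.139
  outer loop
   vertex 1.7 3.8 1.3
   vertex 3.7 3.5 2.9
   vertex 2.8 3.9 0.3
  endloop
 endfacet
 facet normal -0.877 0.151 -0.456
  outer loop
   vertex 1.7 3.8 1.3
   vertex 1.6 1.4 0.7
   vertex 0.3 1.4 3.2
  endloop
 endfacet
 facet normal -0.668 0.206 -0.715
  outer loop
   vertex 1.7 3.8 1.3
   vertex 2.8 3.9 0.3
   vertex 1.6 1.4 0.7
  endloop
 endfacet
 facet normal 0.868 -0.488 -0.096
  outer loop
   vertex 3.4 3.4 0.7
   vertex 3.7 3.5 2.9
   vertex 1.8 0.2 2.5
  endloop
 endfacet
 facet normal 0.683 0.719 -0.126
  outer loop
   vertex 3.4 3.4 0.7
   vertex 2.8 3.9 0.3
   vertex 3.7 3.5 2.9
  endloop
 endfacet
 facet normal 0.657 -0.591 -0.467
  outer loop
   vertex 3.4 3.4 0.7
   vertex 1.8 0.2 2.5
   vertex 1.6 1.4 0.7
  endloop
 endfacet
 facet normal 0.339 -0.305 -0.890
  outer loop
   vertex 3.4 3.4 0.7
   vertex 1.6 1.4 0.7
   vertex 2.8 3.9 0.3
  endloop
 endfacet
 facet normal 0.187 -0.164 0.969
  outer loop
   vertex 2.4 3.2 3.1
   vertex 0.3 1.4 3.2
   vertex 3.7 3.5 2.9
  endloop
 endfacet
 facet normal -0.569 0.688 0.451
  outer loop
   vertex 2.4 3.2 3.1
   vertex 1.7 3.8 1.3
   vertex 0.3 1.4 3.2
  endloop
 endfacet
 facet normal -0.155 0.917 0.366
  outer loop
   vertex 2.4 3.2 3.1
   vertex 3.7 3.5 2.9
   vertex 1.7 3.8 1.3
  endloop
 endfacet
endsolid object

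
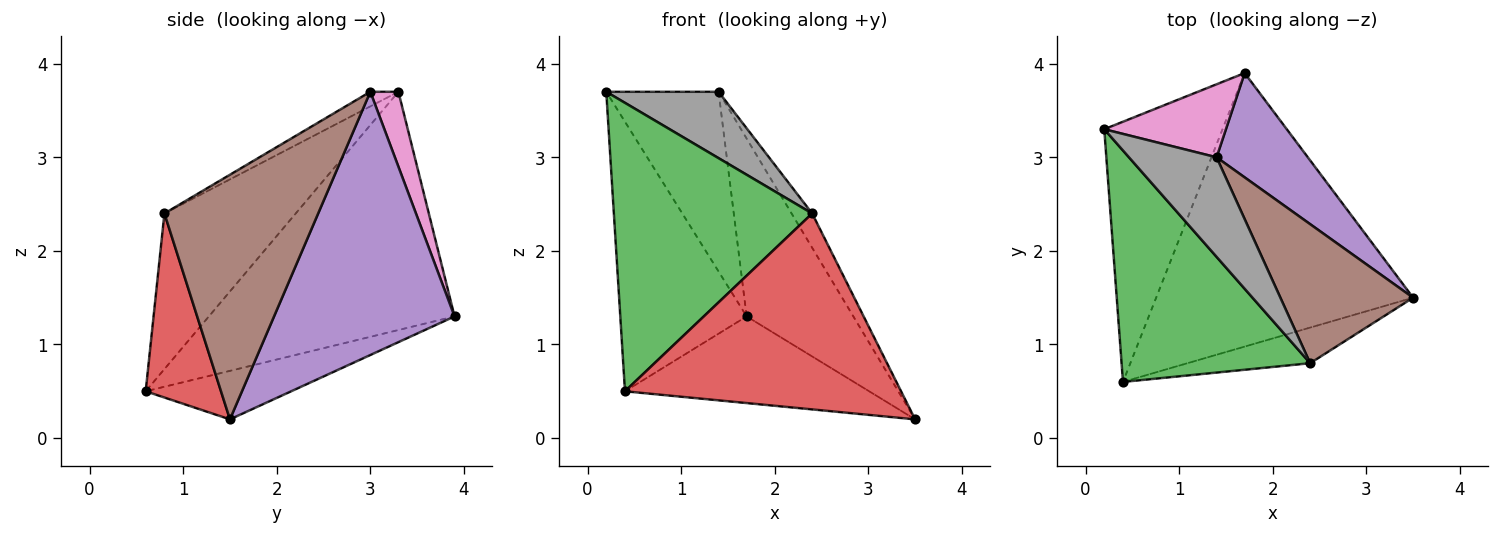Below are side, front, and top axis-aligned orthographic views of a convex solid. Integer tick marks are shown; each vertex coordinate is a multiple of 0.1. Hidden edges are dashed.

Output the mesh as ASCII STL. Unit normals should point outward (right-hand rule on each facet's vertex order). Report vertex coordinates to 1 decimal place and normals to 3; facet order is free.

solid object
 facet normal -0.814 0.418 -0.404
  outer loop
   vertex 1.7 3.9 1.3
   vertex 0.4 0.6 0.5
   vertex 0.2 3.3 3.7
  endloop
 endfacet
 facet normal -0.177 0.297 -0.938
  outer loop
   vertex 1.7 3.9 1.3
   vertex 3.5 1.5 0.2
   vertex 0.4 0.6 0.5
  endloop
 endfacet
 facet normal -0.459 -0.693 0.556
  outer loop
   vertex 2.4 0.8 2.4
   vertex 0.2 3.3 3.7
   vertex 0.4 0.6 0.5
  endloop
 endfacet
 facet normal 0.259 -0.950 -0.173
  outer loop
   vertex 2.4 0.8 2.4
   vertex 0.4 0.6 0.5
   vertex 3.5 1.5 0.2
  endloop
 endfacet
 facet normal 0.825 0.488 0.286
  outer loop
   vertex 1.4 3.0 3.7
   vertex 3.5 1.5 0.2
   vertex 1.7 3.9 1.3
  endloop
 endfacet
 facet normal 0.873 0.117 0.474
  outer loop
   vertex 1.4 3.0 3.7
   vertex 2.4 0.8 2.4
   vertex 3.5 1.5 0.2
  endloop
 endfacet
 facet normal 0.226 0.903 0.367
  outer loop
   vertex 1.4 3.0 3.7
   vertex 1.7 3.9 1.3
   vertex 0.2 3.3 3.7
  endloop
 endfacet
 facet normal -0.137 -0.549 0.824
  outer loop
   vertex 1.4 3.0 3.7
   vertex 0.2 3.3 3.7
   vertex 2.4 0.8 2.4
  endloop
 endfacet
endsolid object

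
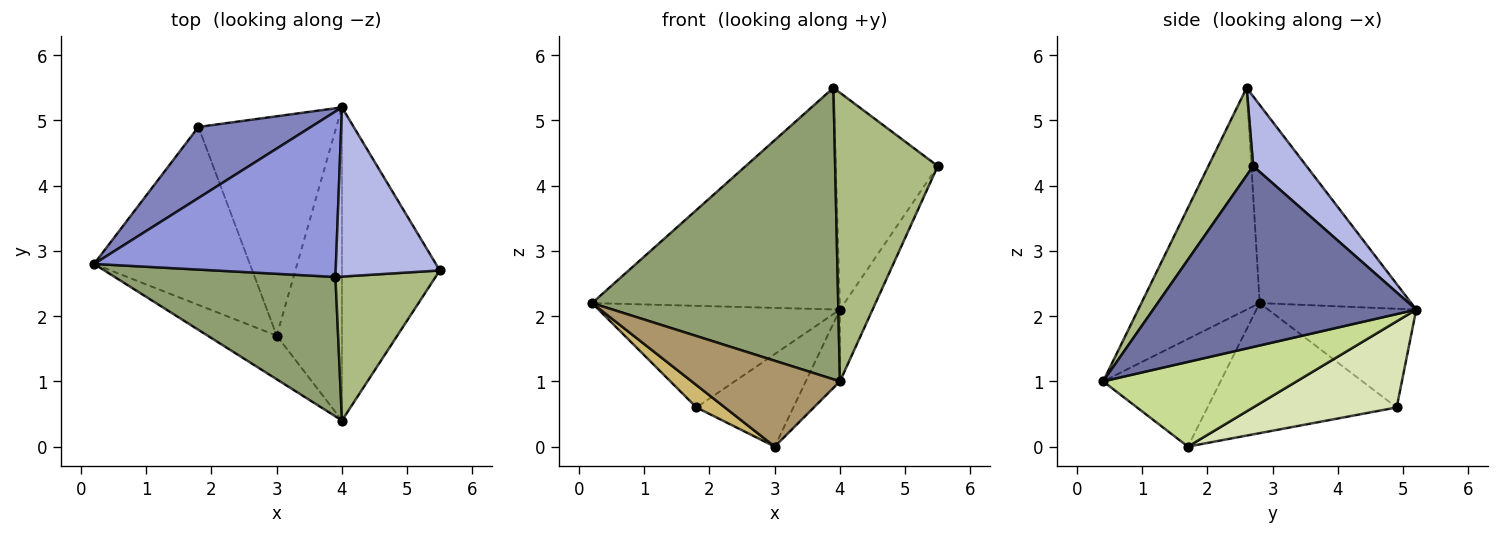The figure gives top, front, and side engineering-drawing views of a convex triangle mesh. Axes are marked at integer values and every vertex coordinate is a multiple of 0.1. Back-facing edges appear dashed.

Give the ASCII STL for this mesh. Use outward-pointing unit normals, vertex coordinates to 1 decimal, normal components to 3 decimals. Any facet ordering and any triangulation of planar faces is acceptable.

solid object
 facet normal 0.874 0.108 -0.473
  outer loop
   vertex 4.0 0.4 1.0
   vertex 4.0 5.2 2.1
   vertex 5.5 2.7 4.3
  endloop
 endfacet
 facet normal -0.449 0.732 0.512
  outer loop
   vertex 1.8 4.9 0.6
   vertex 0.2 2.8 2.2
   vertex 4.0 5.2 2.1
  endloop
 endfacet
 facet normal -0.440 0.719 0.537
  outer loop
   vertex 3.9 2.6 5.5
   vertex 4.0 5.2 2.1
   vertex 0.2 2.8 2.2
  endloop
 endfacet
 facet normal 0.381 0.729 0.569
  outer loop
   vertex 3.9 2.6 5.5
   vertex 5.5 2.7 4.3
   vertex 4.0 5.2 2.1
  endloop
 endfacet
 facet normal -0.398 -0.828 0.396
  outer loop
   vertex 3.9 2.6 5.5
   vertex 0.2 2.8 2.2
   vertex 4.0 0.4 1.0
  endloop
 endfacet
 facet normal 0.364 -0.834 0.416
  outer loop
   vertex 3.9 2.6 5.5
   vertex 4.0 0.4 1.0
   vertex 5.5 2.7 4.3
  endloop
 endfacet
 facet normal 0.785 0.139 -0.604
  outer loop
   vertex 3.0 1.7 0.0
   vertex 4.0 5.2 2.1
   vertex 4.0 0.4 1.0
  endloop
 endfacet
 facet normal 0.499 0.337 -0.799
  outer loop
   vertex 3.0 1.7 0.0
   vertex 1.8 4.9 0.6
   vertex 4.0 5.2 2.1
  endloop
 endfacet
 facet normal -0.577 -0.728 -0.370
  outer loop
   vertex 3.0 1.7 0.0
   vertex 4.0 0.4 1.0
   vertex 0.2 2.8 2.2
  endloop
 endfacet
 facet normal -0.638 -0.096 -0.764
  outer loop
   vertex 3.0 1.7 0.0
   vertex 0.2 2.8 2.2
   vertex 1.8 4.9 0.6
  endloop
 endfacet
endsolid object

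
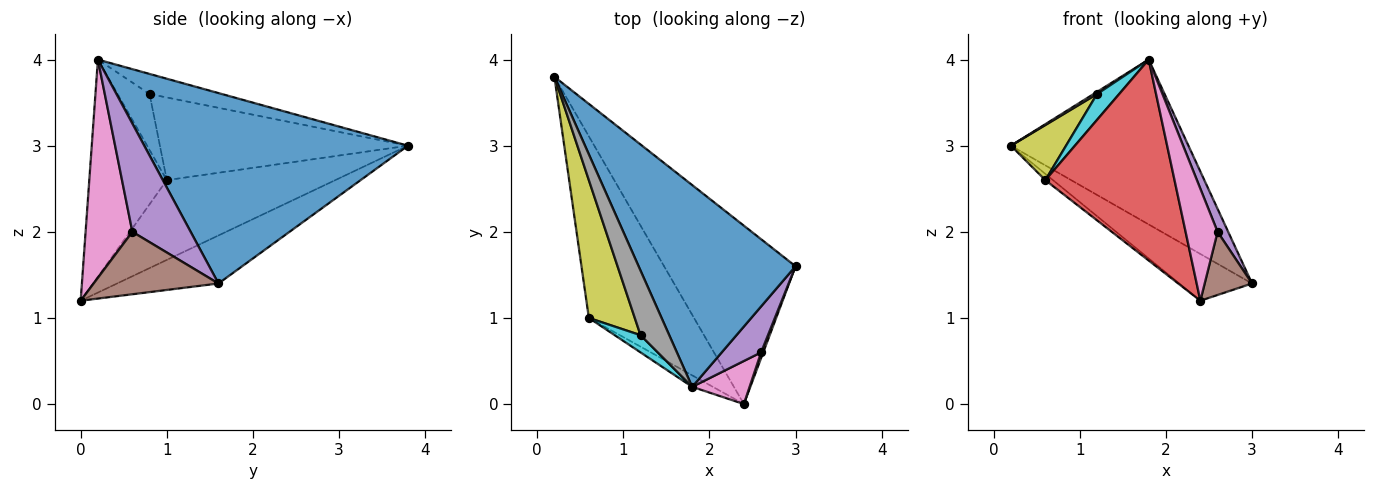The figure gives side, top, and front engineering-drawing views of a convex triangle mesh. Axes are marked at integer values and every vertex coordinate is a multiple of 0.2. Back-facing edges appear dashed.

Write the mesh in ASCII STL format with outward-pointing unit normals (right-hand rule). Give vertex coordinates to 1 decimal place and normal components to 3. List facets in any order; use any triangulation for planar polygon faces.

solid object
 facet normal 0.685 0.461 0.564
  outer loop
   vertex 1.8 0.2 4.0
   vertex 3.0 1.6 1.4
   vertex 0.2 3.8 3.0
  endloop
 endfacet
 facet normal -0.333 0.239 -0.912
  outer loop
   vertex 2.4 0.0 1.2
   vertex 0.2 3.8 3.0
   vertex 3.0 1.6 1.4
  endloop
 endfacet
 facet normal -0.604 0.027 -0.796
  outer loop
   vertex 0.6 1.0 2.6
   vertex 0.2 3.8 3.0
   vertex 2.4 0.0 1.2
  endloop
 endfacet
 facet normal -0.514 -0.856 -0.049
  outer loop
   vertex 0.6 1.0 2.6
   vertex 2.4 0.0 1.2
   vertex 1.8 0.2 4.0
  endloop
 endfacet
 facet normal 0.926 -0.168 0.337
  outer loop
   vertex 2.6 0.6 2.0
   vertex 3.0 1.6 1.4
   vertex 1.8 0.2 4.0
  endloop
 endfacet
 facet normal 0.935 -0.354 0.032
  outer loop
   vertex 2.6 0.6 2.0
   vertex 2.4 0.0 1.2
   vertex 3.0 1.6 1.4
  endloop
 endfacet
 facet normal 0.807 -0.552 0.212
  outer loop
   vertex 2.6 0.6 2.0
   vertex 1.8 0.2 4.0
   vertex 2.4 0.0 1.2
  endloop
 endfacet
 facet normal -0.573 -0.027 0.819
  outer loop
   vertex 1.2 0.8 3.6
   vertex 1.8 0.2 4.0
   vertex 0.2 3.8 3.0
  endloop
 endfacet
 facet normal -0.858 -0.191 0.477
  outer loop
   vertex 1.2 0.8 3.6
   vertex 0.2 3.8 3.0
   vertex 0.6 1.0 2.6
  endloop
 endfacet
 facet normal -0.769 -0.532 0.355
  outer loop
   vertex 1.2 0.8 3.6
   vertex 0.6 1.0 2.6
   vertex 1.8 0.2 4.0
  endloop
 endfacet
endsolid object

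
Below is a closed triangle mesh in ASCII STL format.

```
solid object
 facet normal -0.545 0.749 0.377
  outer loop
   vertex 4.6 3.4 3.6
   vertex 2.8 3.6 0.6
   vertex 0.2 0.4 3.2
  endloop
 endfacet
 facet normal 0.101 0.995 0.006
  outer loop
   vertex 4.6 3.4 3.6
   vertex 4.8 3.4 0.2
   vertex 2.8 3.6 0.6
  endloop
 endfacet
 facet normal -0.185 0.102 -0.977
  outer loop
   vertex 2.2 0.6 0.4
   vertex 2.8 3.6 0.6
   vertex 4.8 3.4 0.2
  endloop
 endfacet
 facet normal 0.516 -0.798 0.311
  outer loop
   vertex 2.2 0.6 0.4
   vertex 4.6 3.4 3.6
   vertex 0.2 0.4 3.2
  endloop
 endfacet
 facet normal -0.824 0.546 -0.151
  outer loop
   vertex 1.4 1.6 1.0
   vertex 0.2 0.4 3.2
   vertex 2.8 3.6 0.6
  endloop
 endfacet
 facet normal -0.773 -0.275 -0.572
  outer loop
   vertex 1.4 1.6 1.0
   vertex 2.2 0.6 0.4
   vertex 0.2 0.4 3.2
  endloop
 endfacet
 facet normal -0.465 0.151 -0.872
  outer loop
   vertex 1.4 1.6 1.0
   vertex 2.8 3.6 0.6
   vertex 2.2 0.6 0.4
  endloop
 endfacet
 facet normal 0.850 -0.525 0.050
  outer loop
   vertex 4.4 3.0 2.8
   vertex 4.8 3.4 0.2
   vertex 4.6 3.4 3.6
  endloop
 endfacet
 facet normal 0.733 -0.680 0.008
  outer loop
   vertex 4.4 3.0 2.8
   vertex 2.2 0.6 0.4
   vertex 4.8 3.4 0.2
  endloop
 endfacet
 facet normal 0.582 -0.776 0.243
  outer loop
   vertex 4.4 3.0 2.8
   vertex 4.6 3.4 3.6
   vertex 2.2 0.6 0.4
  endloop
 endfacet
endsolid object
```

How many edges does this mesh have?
15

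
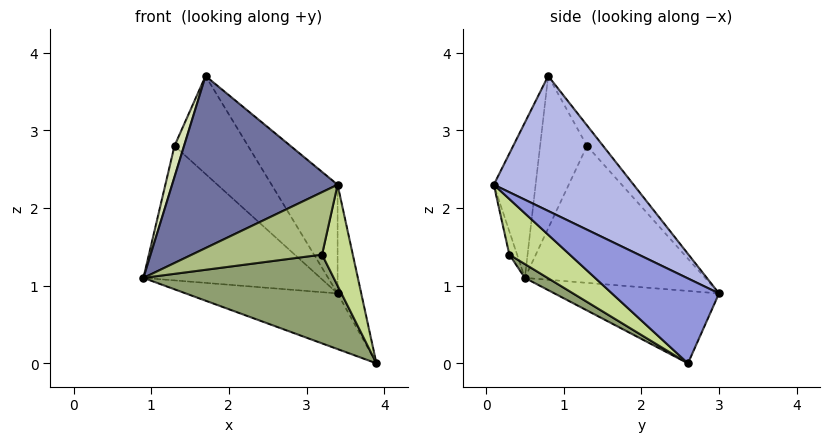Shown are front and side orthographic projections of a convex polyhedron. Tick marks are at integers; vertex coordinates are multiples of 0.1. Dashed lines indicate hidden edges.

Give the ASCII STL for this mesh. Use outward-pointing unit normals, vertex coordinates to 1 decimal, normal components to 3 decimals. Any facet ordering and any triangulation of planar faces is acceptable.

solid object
 facet normal -0.241 -0.953 0.184
  outer loop
   vertex 1.7 0.8 3.7
   vertex 0.9 0.5 1.1
   vertex 3.4 0.1 2.3
  endloop
 endfacet
 facet normal -0.599 0.553 -0.579
  outer loop
   vertex 3.4 3.0 0.9
   vertex 3.9 2.6 0.0
   vertex 0.9 0.5 1.1
  endloop
 endfacet
 facet normal 0.892 0.197 0.408
  outer loop
   vertex 3.4 3.0 0.9
   vertex 3.4 0.1 2.3
   vertex 3.9 2.6 0.0
  endloop
 endfacet
 facet normal 0.677 0.320 0.663
  outer loop
   vertex 3.4 3.0 0.9
   vertex 1.7 0.8 3.7
   vertex 3.4 0.1 2.3
  endloop
 endfacet
 facet normal 0.064 -0.533 -0.844
  outer loop
   vertex 3.2 0.3 1.4
   vertex 0.9 0.5 1.1
   vertex 3.9 2.6 0.0
  endloop
 endfacet
 facet normal -0.058 -0.977 -0.204
  outer loop
   vertex 3.2 0.3 1.4
   vertex 3.4 0.1 2.3
   vertex 0.9 0.5 1.1
  endloop
 endfacet
 facet normal 0.854 -0.434 -0.286
  outer loop
   vertex 3.2 0.3 1.4
   vertex 3.9 2.6 0.0
   vertex 3.4 0.1 2.3
  endloop
 endfacet
 facet normal -0.932 -0.190 0.309
  outer loop
   vertex 1.3 1.3 2.8
   vertex 0.9 0.5 1.1
   vertex 1.7 0.8 3.7
  endloop
 endfacet
 facet normal -0.704 0.692 -0.160
  outer loop
   vertex 1.3 1.3 2.8
   vertex 3.4 3.0 0.9
   vertex 0.9 0.5 1.1
  endloop
 endfacet
 facet normal -0.180 0.824 0.538
  outer loop
   vertex 1.3 1.3 2.8
   vertex 1.7 0.8 3.7
   vertex 3.4 3.0 0.9
  endloop
 endfacet
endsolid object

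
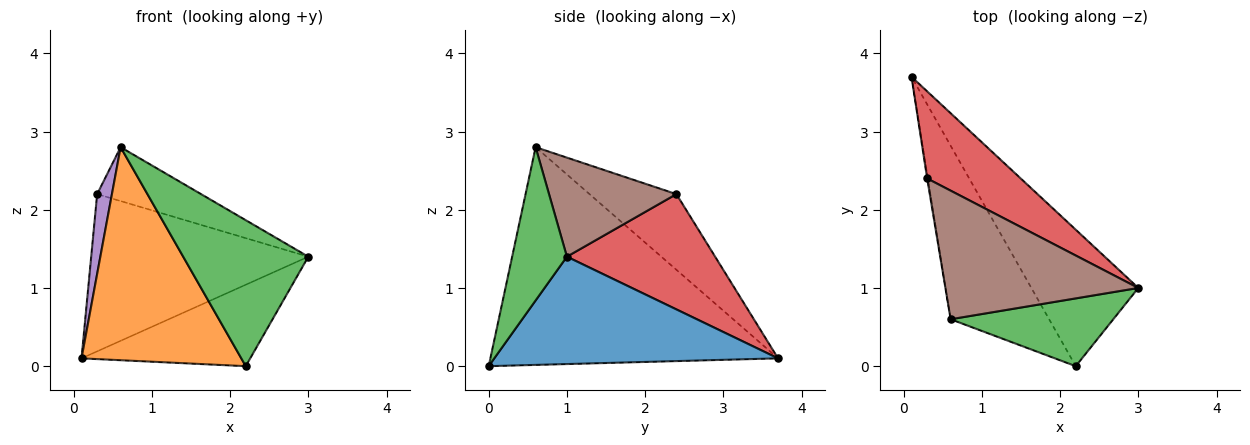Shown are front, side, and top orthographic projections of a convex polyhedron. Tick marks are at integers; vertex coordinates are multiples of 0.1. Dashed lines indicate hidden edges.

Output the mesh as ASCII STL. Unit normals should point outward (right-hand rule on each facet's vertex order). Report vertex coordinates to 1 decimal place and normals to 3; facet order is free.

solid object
 facet normal 0.653 0.388 -0.650
  outer loop
   vertex 2.2 0.0 0.0
   vertex 0.1 3.7 0.1
   vertex 3.0 1.0 1.4
  endloop
 endfacet
 facet normal -0.813 -0.451 -0.368
  outer loop
   vertex 2.2 0.0 0.0
   vertex 0.6 0.6 2.8
   vertex 0.1 3.7 0.1
  endloop
 endfacet
 facet normal 0.369 -0.843 0.391
  outer loop
   vertex 2.2 0.0 0.0
   vertex 3.0 1.0 1.4
   vertex 0.6 0.6 2.8
  endloop
 endfacet
 facet normal 0.513 0.751 0.416
  outer loop
   vertex 0.3 2.4 2.2
   vertex 3.0 1.0 1.4
   vertex 0.1 3.7 0.1
  endloop
 endfacet
 facet normal -0.986 -0.168 -0.010
  outer loop
   vertex 0.3 2.4 2.2
   vertex 0.1 3.7 0.1
   vertex 0.6 0.6 2.8
  endloop
 endfacet
 facet normal 0.428 0.349 0.834
  outer loop
   vertex 0.3 2.4 2.2
   vertex 0.6 0.6 2.8
   vertex 3.0 1.0 1.4
  endloop
 endfacet
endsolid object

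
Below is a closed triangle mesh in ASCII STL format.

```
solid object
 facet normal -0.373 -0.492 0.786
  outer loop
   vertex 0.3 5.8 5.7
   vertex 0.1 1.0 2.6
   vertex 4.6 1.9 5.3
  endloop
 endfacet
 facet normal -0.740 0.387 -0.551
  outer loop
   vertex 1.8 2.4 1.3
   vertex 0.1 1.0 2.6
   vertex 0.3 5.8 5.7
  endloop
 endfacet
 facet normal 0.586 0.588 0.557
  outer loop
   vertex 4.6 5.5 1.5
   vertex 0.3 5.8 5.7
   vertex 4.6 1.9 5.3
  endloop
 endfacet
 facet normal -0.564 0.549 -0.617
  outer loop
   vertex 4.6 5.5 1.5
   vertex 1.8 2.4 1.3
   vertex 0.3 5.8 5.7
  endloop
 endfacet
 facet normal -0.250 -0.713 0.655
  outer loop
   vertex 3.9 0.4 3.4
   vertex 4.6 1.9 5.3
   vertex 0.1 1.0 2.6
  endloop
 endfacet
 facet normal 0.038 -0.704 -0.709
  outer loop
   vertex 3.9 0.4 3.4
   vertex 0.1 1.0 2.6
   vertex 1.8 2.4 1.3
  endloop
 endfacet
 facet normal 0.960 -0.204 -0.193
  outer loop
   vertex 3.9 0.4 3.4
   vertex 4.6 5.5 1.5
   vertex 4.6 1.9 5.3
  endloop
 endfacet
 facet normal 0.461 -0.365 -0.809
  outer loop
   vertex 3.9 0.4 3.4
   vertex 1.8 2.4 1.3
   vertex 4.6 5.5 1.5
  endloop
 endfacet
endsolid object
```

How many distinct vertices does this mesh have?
6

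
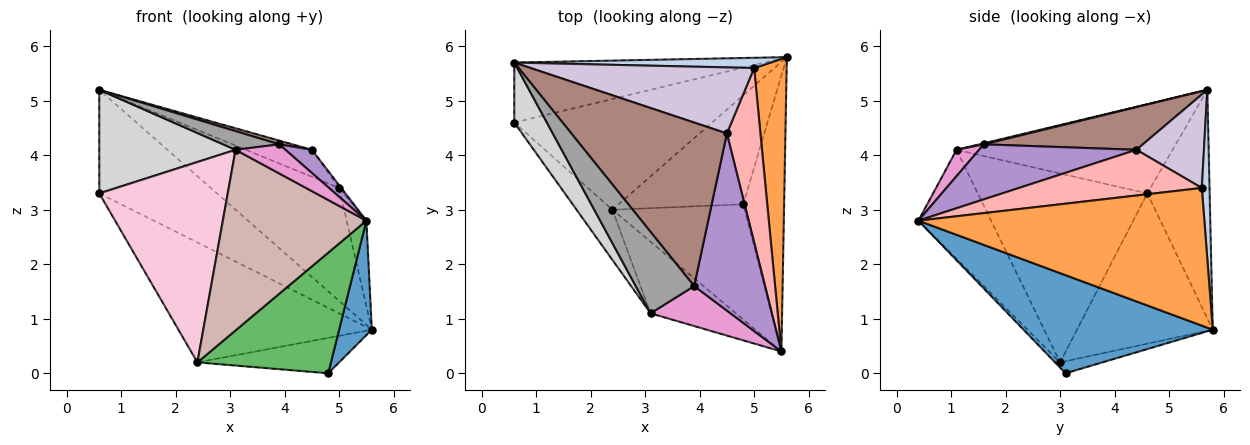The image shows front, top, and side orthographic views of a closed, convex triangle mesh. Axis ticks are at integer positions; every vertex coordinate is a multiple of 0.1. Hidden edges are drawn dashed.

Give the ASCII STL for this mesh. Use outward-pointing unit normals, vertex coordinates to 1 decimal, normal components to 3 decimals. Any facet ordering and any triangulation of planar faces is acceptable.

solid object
 facet normal 0.912 -0.158 -0.380
  outer loop
   vertex 4.8 3.1 0.0
   vertex 5.6 5.8 0.8
   vertex 5.5 0.4 2.8
  endloop
 endfacet
 facet normal 0.059 0.994 0.090
  outer loop
   vertex 5.0 5.6 3.4
   vertex 5.6 5.8 0.8
   vertex 0.6 5.7 5.2
  endloop
 endfacet
 facet normal 0.971 0.067 0.229
  outer loop
   vertex 5.0 5.6 3.4
   vertex 5.5 0.4 2.8
   vertex 5.6 5.8 0.8
  endloop
 endfacet
 facet normal -0.092 0.308 -0.947
  outer loop
   vertex 2.4 3.0 0.2
   vertex 5.6 5.8 0.8
   vertex 4.8 3.1 0.0
  endloop
 endfacet
 facet normal -0.027 -0.723 -0.690
  outer loop
   vertex 2.4 3.0 0.2
   vertex 4.8 3.1 0.0
   vertex 5.5 0.4 2.8
  endloop
 endfacet
 facet normal -0.417 0.787 -0.455
  outer loop
   vertex 0.6 4.6 3.3
   vertex 0.6 5.7 5.2
   vertex 5.6 5.8 0.8
  endloop
 endfacet
 facet normal -0.458 0.653 -0.603
  outer loop
   vertex 0.6 4.6 3.3
   vertex 5.6 5.8 0.8
   vertex 2.4 3.0 0.2
  endloop
 endfacet
 facet normal 0.806 0.009 0.592
  outer loop
   vertex 4.5 4.4 4.1
   vertex 5.5 0.4 2.8
   vertex 5.0 5.6 3.4
  endloop
 endfacet
 facet normal 0.610 -0.103 0.786
  outer loop
   vertex 4.5 4.4 4.1
   vertex 3.9 1.6 4.2
   vertex 5.5 0.4 2.8
  endloop
 endfacet
 facet normal 0.361 0.353 0.863
  outer loop
   vertex 4.5 4.4 4.1
   vertex 5.0 5.6 3.4
   vertex 0.6 5.7 5.2
  endloop
 endfacet
 facet normal 0.265 -0.022 0.964
  outer loop
   vertex 4.5 4.4 4.1
   vertex 0.6 5.7 5.2
   vertex 3.9 1.6 4.2
  endloop
 endfacet
 facet normal -0.426 -0.841 -0.333
  outer loop
   vertex 3.1 1.1 4.1
   vertex 2.4 3.0 0.2
   vertex 5.5 0.4 2.8
  endloop
 endfacet
 facet normal 0.258 -0.568 0.781
  outer loop
   vertex 3.1 1.1 4.1
   vertex 5.5 0.4 2.8
   vertex 3.9 1.6 4.2
  endloop
 endfacet
 facet normal -0.788 -0.597 -0.149
  outer loop
   vertex 3.1 1.1 4.1
   vertex 0.6 4.6 3.3
   vertex 2.4 3.0 0.2
  endloop
 endfacet
 facet normal 0.018 -0.223 0.975
  outer loop
   vertex 3.1 1.1 4.1
   vertex 3.9 1.6 4.2
   vertex 0.6 5.7 5.2
  endloop
 endfacet
 facet normal -0.808 -0.510 0.295
  outer loop
   vertex 3.1 1.1 4.1
   vertex 0.6 5.7 5.2
   vertex 0.6 4.6 3.3
  endloop
 endfacet
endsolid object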